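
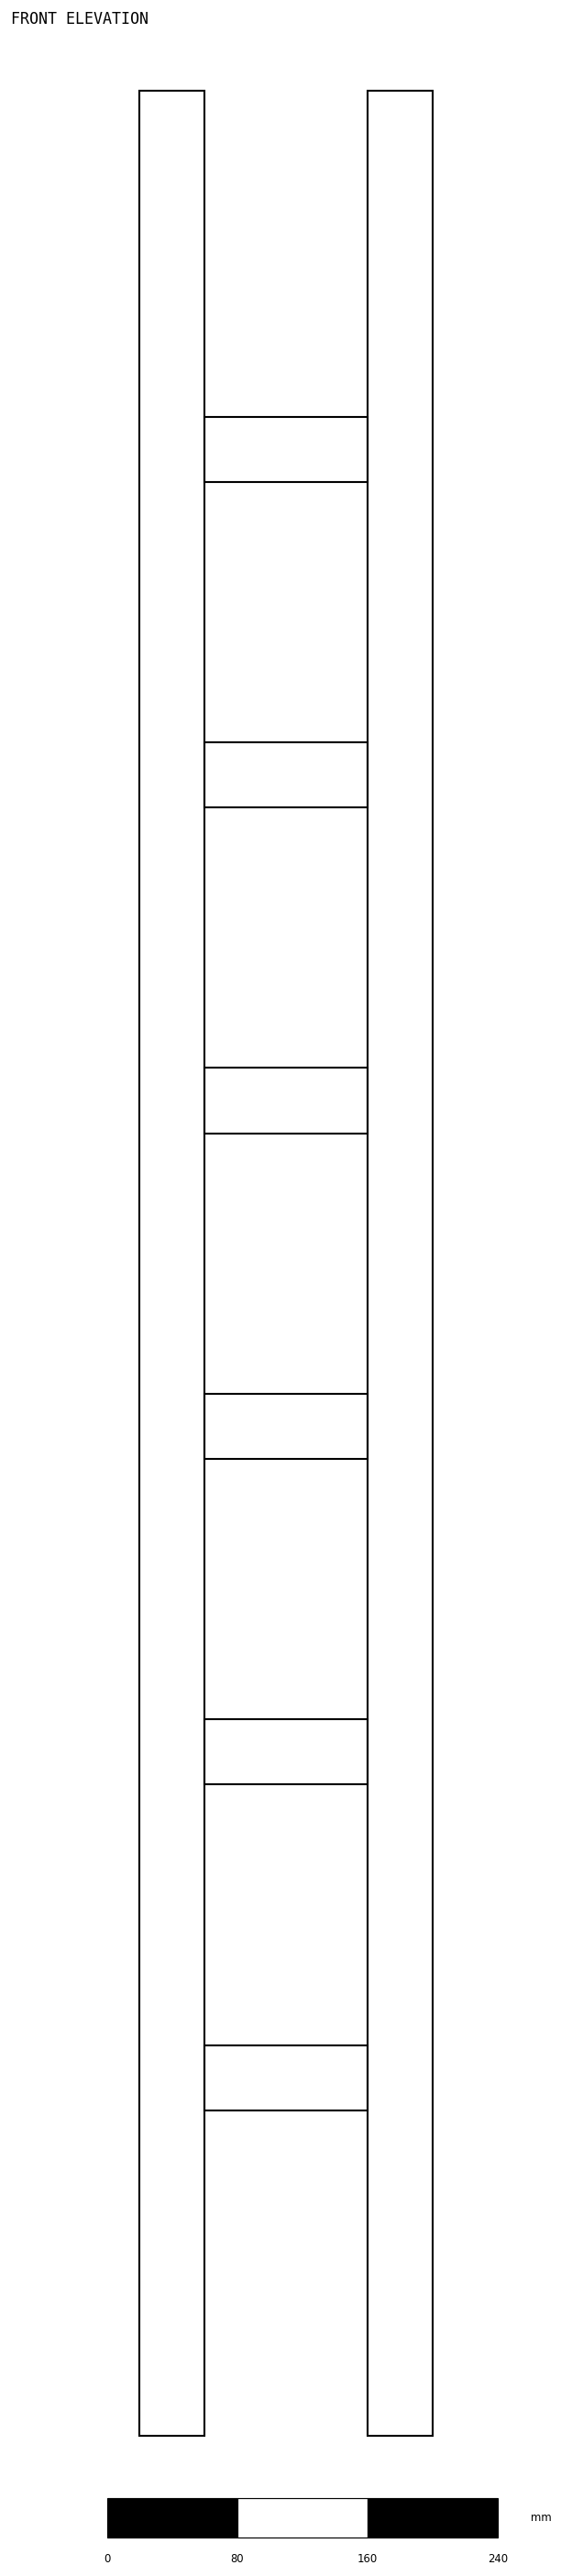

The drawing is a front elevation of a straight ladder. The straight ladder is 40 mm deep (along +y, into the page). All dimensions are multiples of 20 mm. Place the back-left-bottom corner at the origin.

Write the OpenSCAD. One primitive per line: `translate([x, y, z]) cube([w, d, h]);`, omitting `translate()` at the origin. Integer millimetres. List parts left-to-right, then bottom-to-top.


cube([40, 40, 1440]);
translate([40, 0, 200]) cube([100, 40, 40]);
translate([40, 0, 400]) cube([100, 40, 40]);
translate([40, 0, 600]) cube([100, 40, 40]);
translate([40, 0, 800]) cube([100, 40, 40]);
translate([40, 0, 1000]) cube([100, 40, 40]);
translate([40, 0, 1200]) cube([100, 40, 40]);
translate([140, 0, 0]) cube([40, 40, 1440]);


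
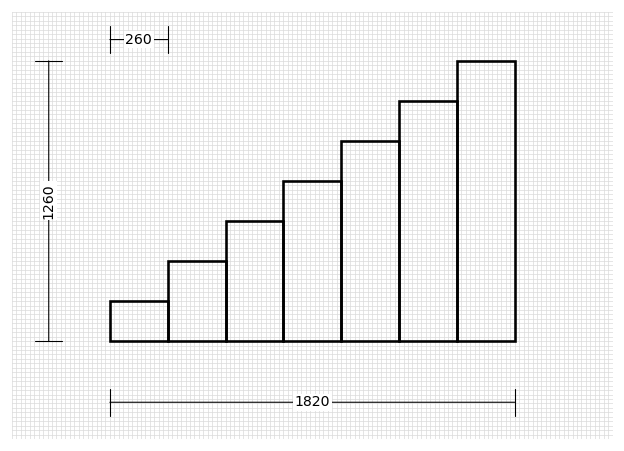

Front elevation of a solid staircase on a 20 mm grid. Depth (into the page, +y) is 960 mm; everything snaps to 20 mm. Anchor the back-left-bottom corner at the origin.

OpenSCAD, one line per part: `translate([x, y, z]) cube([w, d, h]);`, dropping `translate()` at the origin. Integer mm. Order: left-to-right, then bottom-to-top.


cube([260, 960, 180]);
translate([260, 0, 0]) cube([260, 960, 360]);
translate([520, 0, 0]) cube([260, 960, 540]);
translate([780, 0, 0]) cube([260, 960, 720]);
translate([1040, 0, 0]) cube([260, 960, 900]);
translate([1300, 0, 0]) cube([260, 960, 1080]);
translate([1560, 0, 0]) cube([260, 960, 1260]);


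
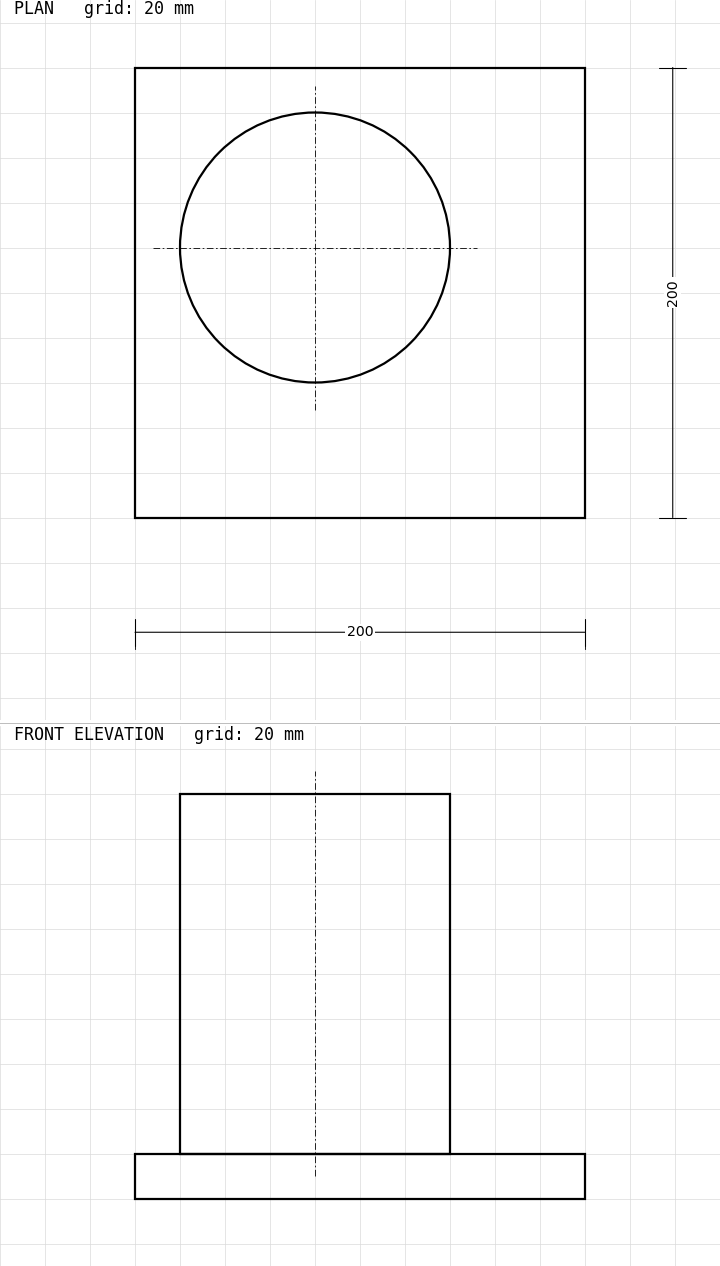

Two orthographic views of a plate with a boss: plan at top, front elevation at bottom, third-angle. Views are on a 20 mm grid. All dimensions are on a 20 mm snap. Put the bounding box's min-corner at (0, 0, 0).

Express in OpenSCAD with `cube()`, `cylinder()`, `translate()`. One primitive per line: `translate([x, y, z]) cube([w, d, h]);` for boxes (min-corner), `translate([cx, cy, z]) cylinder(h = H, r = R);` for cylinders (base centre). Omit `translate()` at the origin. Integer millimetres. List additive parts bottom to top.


cube([200, 200, 20]);
translate([80, 120, 20]) cylinder(h = 160, r = 60);


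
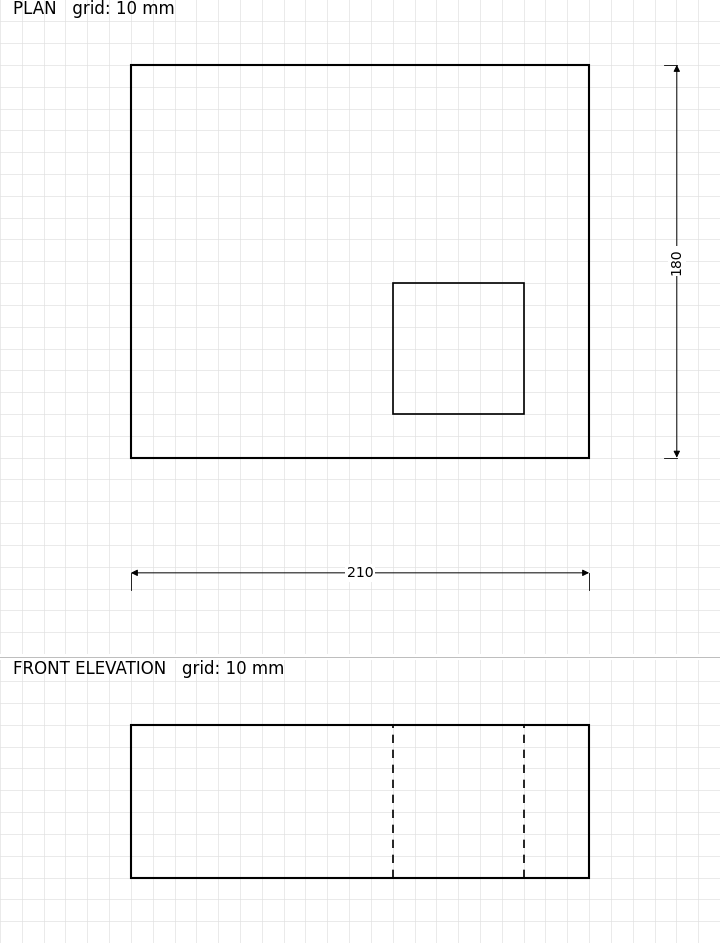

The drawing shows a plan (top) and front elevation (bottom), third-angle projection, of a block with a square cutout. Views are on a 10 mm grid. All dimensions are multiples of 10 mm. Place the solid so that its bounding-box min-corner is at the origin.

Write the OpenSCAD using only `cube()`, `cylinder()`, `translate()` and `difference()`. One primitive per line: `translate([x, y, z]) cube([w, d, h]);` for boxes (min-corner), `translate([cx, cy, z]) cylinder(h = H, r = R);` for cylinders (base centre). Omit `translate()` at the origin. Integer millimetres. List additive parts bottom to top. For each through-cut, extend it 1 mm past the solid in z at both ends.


difference() {
  cube([210, 180, 70]);
  translate([120, 20, -1]) cube([60, 60, 72]);
}


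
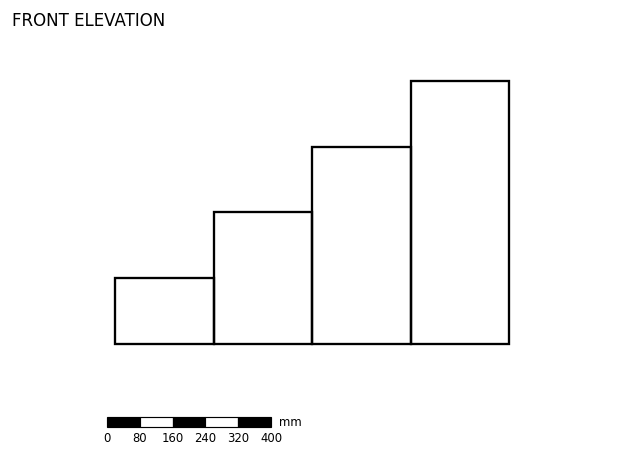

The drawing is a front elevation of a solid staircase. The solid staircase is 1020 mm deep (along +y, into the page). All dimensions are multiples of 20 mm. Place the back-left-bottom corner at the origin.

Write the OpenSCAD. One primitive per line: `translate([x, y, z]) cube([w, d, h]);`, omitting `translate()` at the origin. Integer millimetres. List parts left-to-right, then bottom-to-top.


cube([240, 1020, 160]);
translate([240, 0, 0]) cube([240, 1020, 320]);
translate([480, 0, 0]) cube([240, 1020, 480]);
translate([720, 0, 0]) cube([240, 1020, 640]);


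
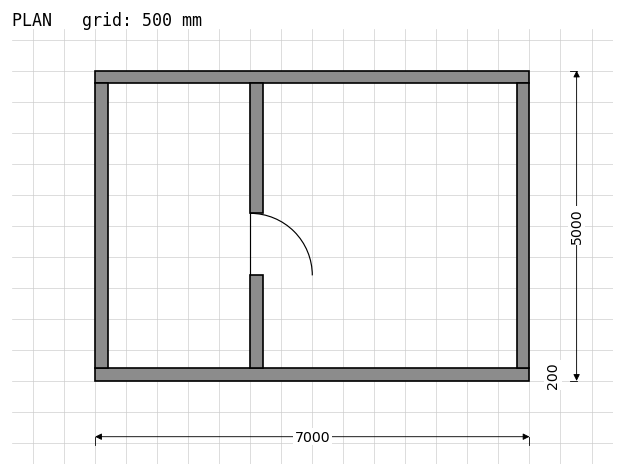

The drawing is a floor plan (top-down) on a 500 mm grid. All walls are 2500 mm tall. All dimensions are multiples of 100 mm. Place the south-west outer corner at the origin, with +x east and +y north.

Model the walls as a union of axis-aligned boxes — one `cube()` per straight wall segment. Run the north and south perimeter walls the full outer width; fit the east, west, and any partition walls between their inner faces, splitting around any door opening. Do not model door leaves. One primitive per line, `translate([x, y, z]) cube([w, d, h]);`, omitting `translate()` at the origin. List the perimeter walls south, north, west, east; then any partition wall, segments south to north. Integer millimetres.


cube([7000, 200, 2500]);
translate([0, 4800, 0]) cube([7000, 200, 2500]);
translate([0, 200, 0]) cube([200, 4600, 2500]);
translate([6800, 200, 0]) cube([200, 4600, 2500]);
translate([2500, 200, 0]) cube([200, 1500, 2500]);
translate([2500, 2700, 0]) cube([200, 2100, 2500]);


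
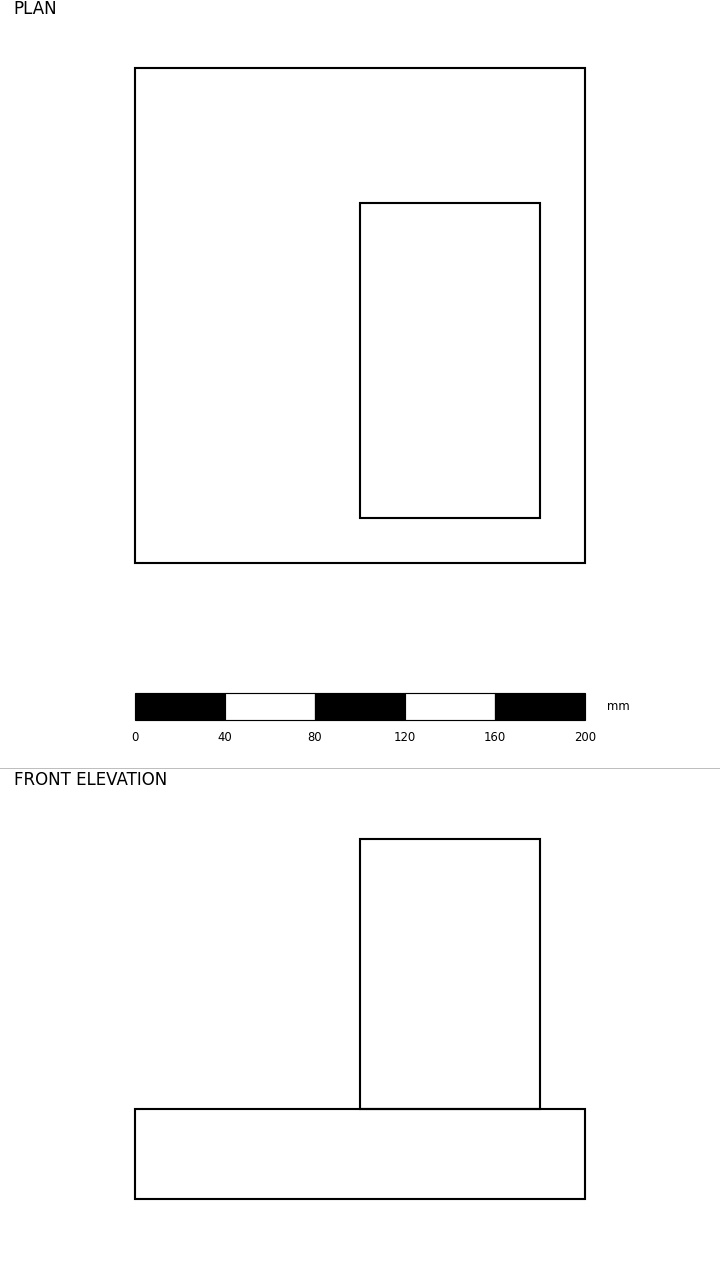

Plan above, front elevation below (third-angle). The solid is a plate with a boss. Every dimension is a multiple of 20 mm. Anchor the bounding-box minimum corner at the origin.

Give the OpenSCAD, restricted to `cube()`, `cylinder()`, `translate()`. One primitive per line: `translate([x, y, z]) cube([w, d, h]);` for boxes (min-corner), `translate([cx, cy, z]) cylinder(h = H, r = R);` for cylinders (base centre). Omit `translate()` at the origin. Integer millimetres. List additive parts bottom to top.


cube([200, 220, 40]);
translate([100, 20, 40]) cube([80, 140, 120]);


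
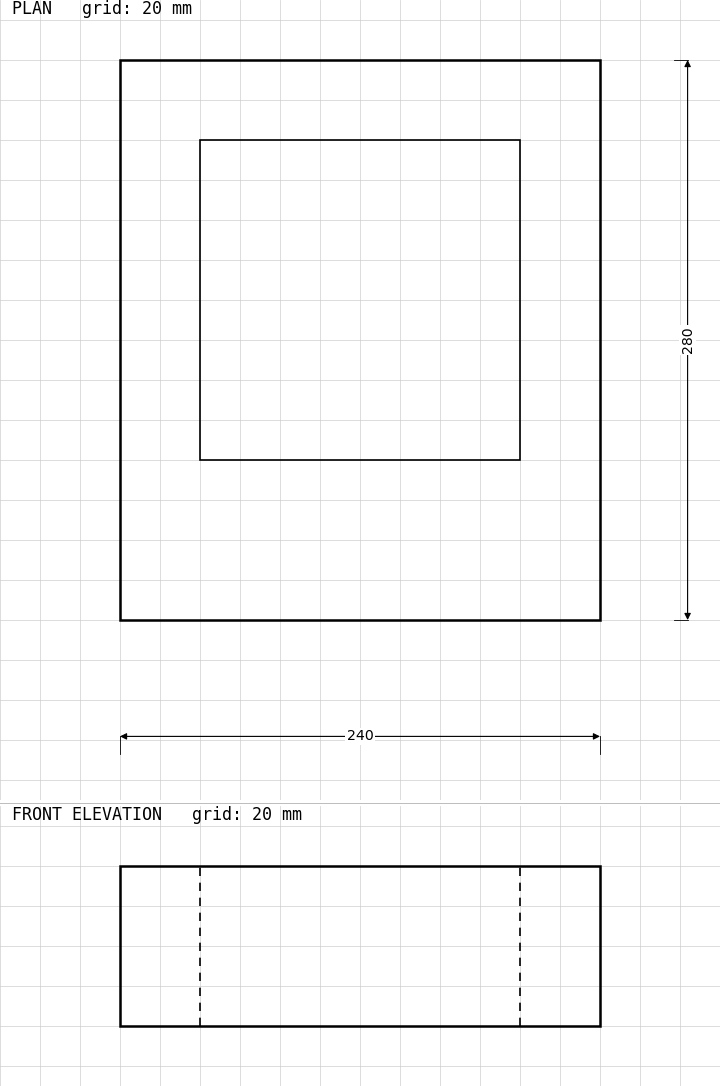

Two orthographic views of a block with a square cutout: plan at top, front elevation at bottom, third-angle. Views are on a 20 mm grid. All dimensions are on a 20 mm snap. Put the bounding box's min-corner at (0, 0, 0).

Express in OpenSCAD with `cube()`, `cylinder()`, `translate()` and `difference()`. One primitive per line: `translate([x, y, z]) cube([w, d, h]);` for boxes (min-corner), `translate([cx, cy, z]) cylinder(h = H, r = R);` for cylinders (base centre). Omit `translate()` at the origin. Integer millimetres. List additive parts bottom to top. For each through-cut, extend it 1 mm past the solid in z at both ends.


difference() {
  cube([240, 280, 80]);
  translate([40, 80, -1]) cube([160, 160, 82]);
}


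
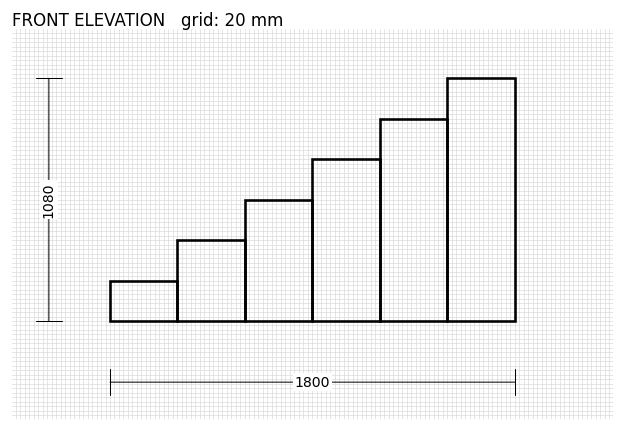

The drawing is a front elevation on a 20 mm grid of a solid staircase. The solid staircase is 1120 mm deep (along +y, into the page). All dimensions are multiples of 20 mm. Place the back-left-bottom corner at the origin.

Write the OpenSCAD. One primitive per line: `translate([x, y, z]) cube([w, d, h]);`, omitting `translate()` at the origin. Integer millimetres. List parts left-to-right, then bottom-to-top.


cube([300, 1120, 180]);
translate([300, 0, 0]) cube([300, 1120, 360]);
translate([600, 0, 0]) cube([300, 1120, 540]);
translate([900, 0, 0]) cube([300, 1120, 720]);
translate([1200, 0, 0]) cube([300, 1120, 900]);
translate([1500, 0, 0]) cube([300, 1120, 1080]);


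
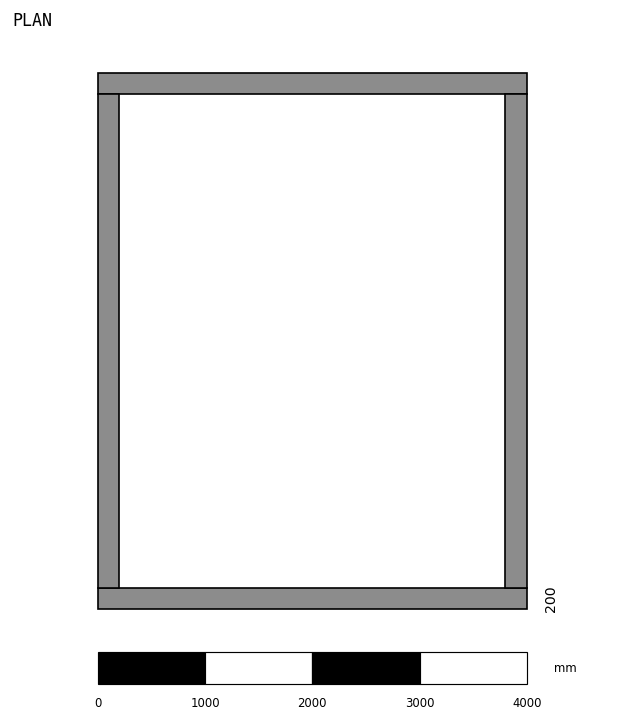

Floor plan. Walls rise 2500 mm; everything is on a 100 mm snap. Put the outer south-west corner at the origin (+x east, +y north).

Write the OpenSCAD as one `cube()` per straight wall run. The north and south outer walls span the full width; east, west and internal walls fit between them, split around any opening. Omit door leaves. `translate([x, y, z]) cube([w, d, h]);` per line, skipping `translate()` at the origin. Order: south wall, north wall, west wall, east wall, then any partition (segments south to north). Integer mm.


cube([4000, 200, 2500]);
translate([0, 4800, 0]) cube([4000, 200, 2500]);
translate([0, 200, 0]) cube([200, 4600, 2500]);
translate([3800, 200, 0]) cube([200, 4600, 2500]);


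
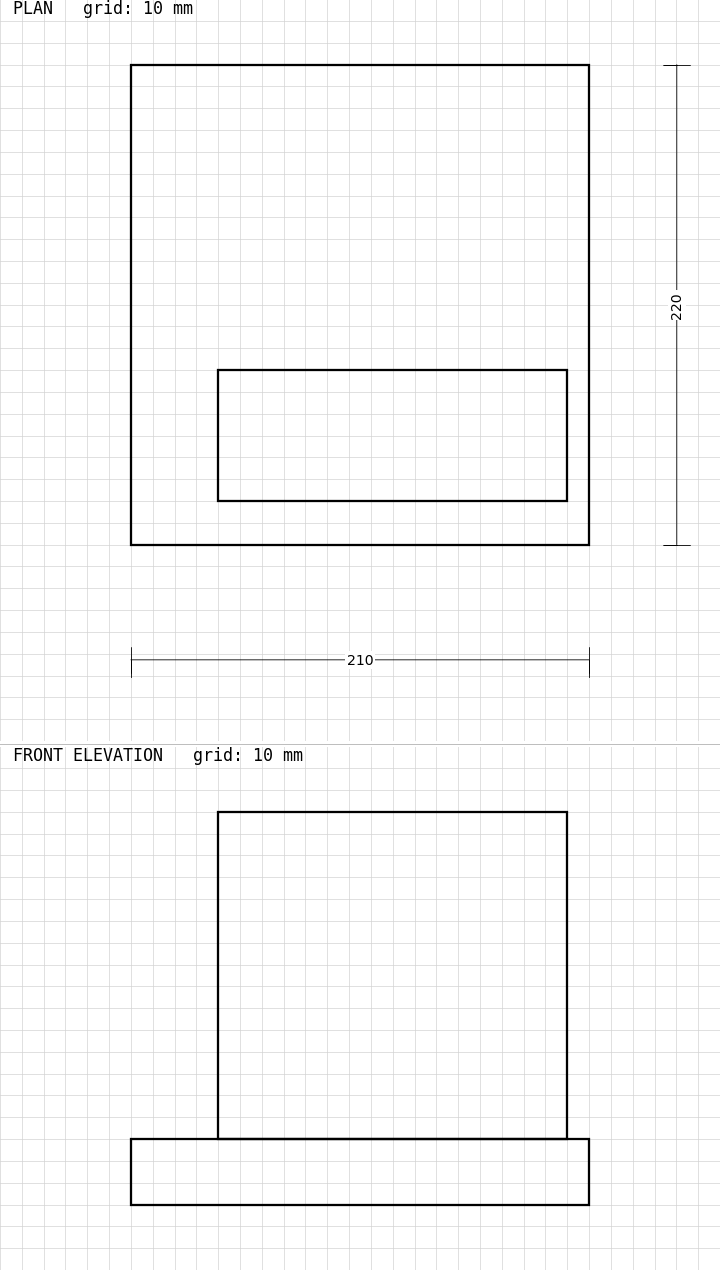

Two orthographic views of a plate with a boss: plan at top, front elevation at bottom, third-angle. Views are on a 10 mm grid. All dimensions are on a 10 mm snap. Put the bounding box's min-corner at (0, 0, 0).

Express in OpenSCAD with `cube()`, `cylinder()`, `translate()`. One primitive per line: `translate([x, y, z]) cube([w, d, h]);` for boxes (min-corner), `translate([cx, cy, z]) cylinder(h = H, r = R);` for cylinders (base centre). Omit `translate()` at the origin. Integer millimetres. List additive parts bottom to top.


cube([210, 220, 30]);
translate([40, 20, 30]) cube([160, 60, 150]);


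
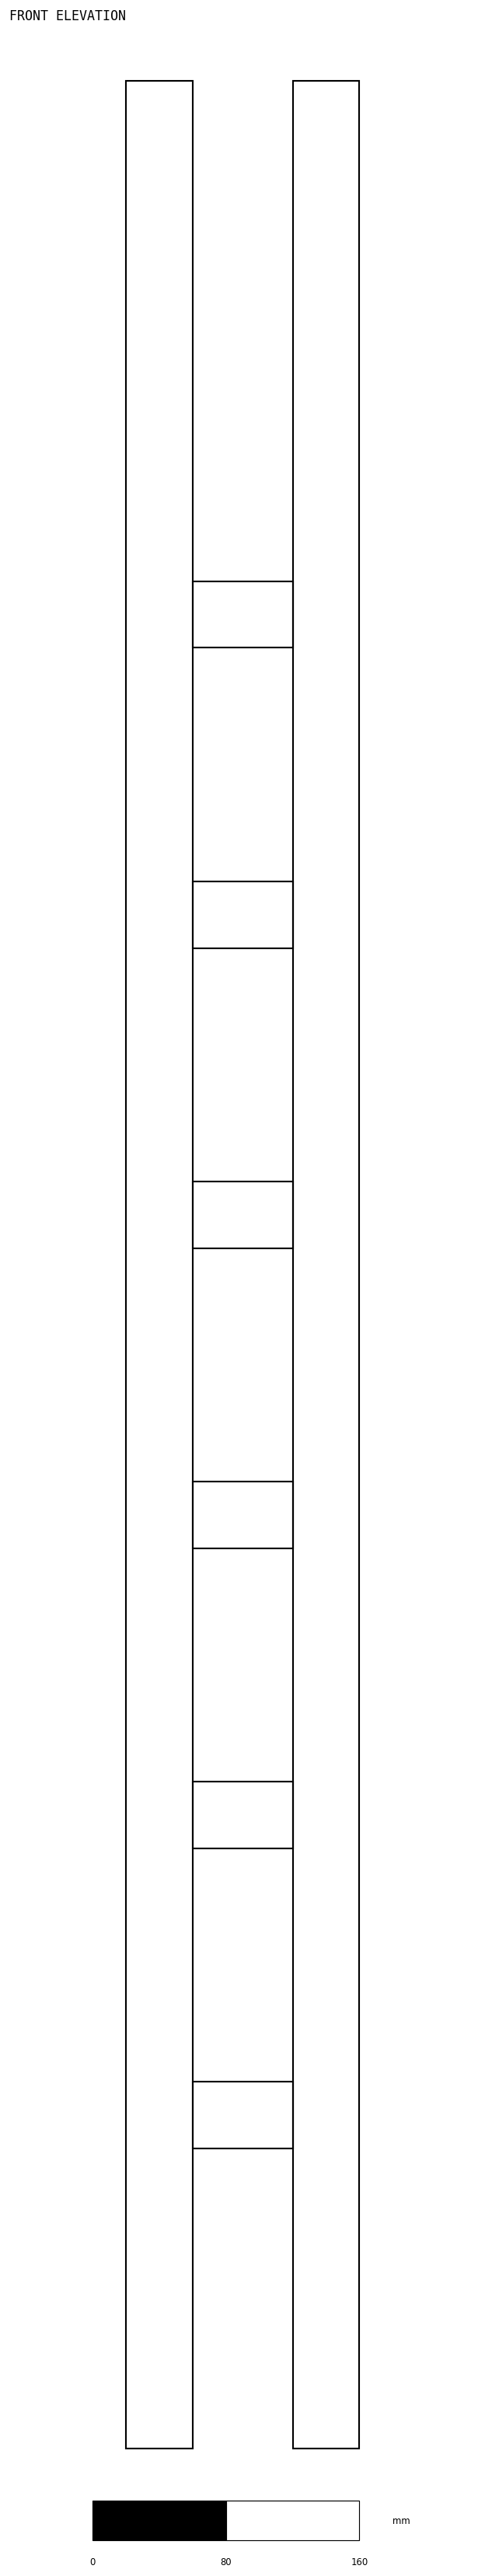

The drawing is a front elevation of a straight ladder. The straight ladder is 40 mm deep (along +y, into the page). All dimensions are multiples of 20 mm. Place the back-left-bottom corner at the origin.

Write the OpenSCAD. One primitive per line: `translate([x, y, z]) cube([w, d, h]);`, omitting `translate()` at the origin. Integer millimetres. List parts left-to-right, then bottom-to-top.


cube([40, 40, 1420]);
translate([40, 0, 180]) cube([60, 40, 40]);
translate([40, 0, 360]) cube([60, 40, 40]);
translate([40, 0, 540]) cube([60, 40, 40]);
translate([40, 0, 720]) cube([60, 40, 40]);
translate([40, 0, 900]) cube([60, 40, 40]);
translate([40, 0, 1080]) cube([60, 40, 40]);
translate([100, 0, 0]) cube([40, 40, 1420]);


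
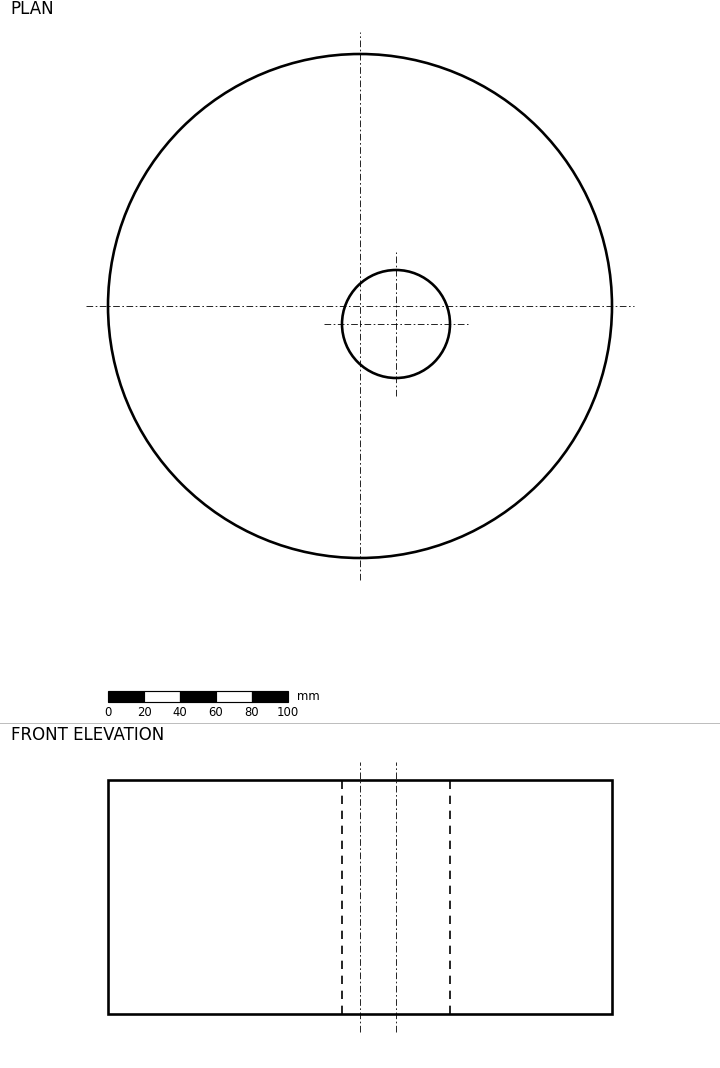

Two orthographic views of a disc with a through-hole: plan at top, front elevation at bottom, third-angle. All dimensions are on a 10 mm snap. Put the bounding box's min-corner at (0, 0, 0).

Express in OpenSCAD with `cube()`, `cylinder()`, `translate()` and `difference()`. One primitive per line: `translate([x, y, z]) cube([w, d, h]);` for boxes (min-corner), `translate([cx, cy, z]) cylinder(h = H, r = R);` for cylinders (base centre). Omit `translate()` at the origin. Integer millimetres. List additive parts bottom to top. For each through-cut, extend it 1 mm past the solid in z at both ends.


difference() {
  translate([140, 140, 0]) cylinder(h = 130, r = 140);
  translate([160, 130, -1]) cylinder(h = 132, r = 30);
}


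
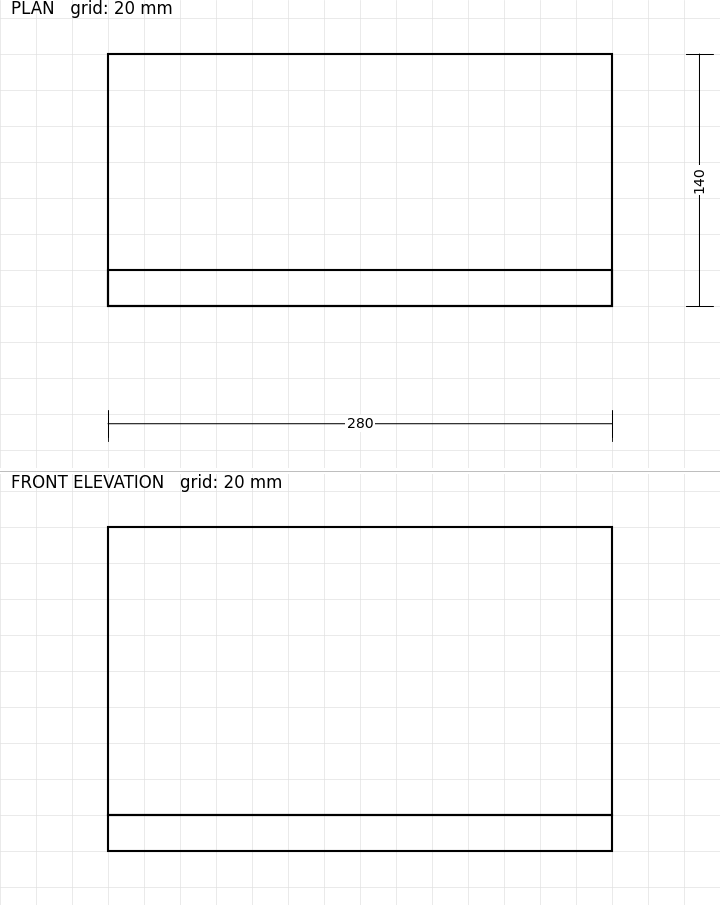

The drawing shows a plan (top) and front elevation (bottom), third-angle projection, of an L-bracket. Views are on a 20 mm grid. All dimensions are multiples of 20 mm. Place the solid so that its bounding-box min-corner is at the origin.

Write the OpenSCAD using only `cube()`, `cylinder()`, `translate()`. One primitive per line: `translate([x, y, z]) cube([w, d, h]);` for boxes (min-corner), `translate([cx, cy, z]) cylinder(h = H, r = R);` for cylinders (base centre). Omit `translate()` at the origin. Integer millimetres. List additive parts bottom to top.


cube([280, 140, 20]);
translate([0, 0, 20]) cube([280, 20, 160]);


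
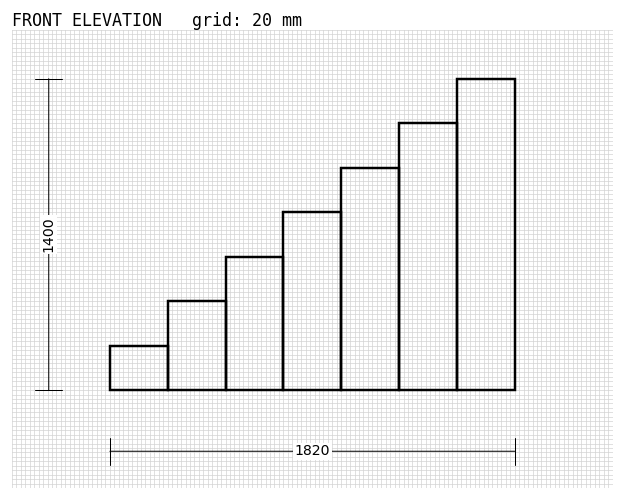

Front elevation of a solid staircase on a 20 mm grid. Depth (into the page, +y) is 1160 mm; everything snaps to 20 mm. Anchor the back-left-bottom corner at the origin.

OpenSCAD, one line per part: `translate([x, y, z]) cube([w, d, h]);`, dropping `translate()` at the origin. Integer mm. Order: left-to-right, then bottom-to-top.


cube([260, 1160, 200]);
translate([260, 0, 0]) cube([260, 1160, 400]);
translate([520, 0, 0]) cube([260, 1160, 600]);
translate([780, 0, 0]) cube([260, 1160, 800]);
translate([1040, 0, 0]) cube([260, 1160, 1000]);
translate([1300, 0, 0]) cube([260, 1160, 1200]);
translate([1560, 0, 0]) cube([260, 1160, 1400]);


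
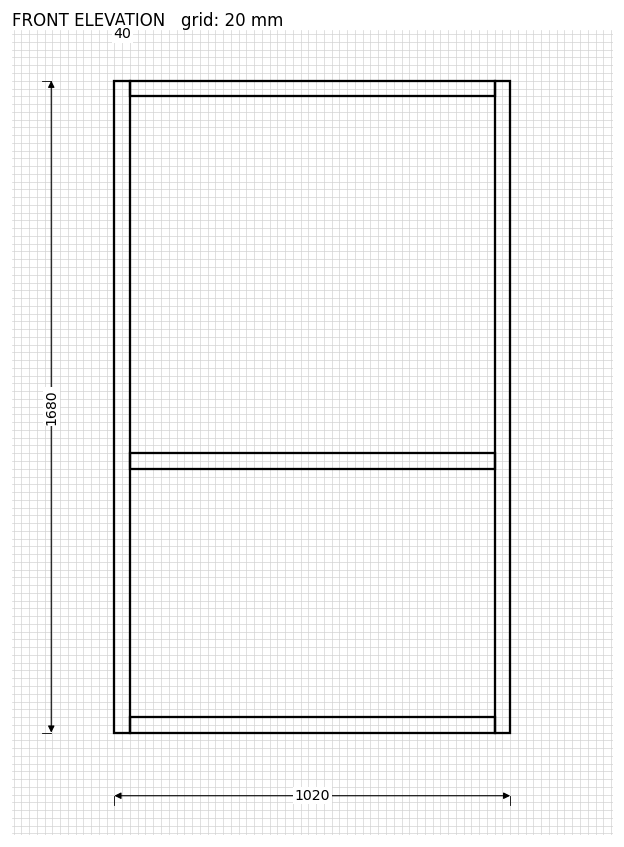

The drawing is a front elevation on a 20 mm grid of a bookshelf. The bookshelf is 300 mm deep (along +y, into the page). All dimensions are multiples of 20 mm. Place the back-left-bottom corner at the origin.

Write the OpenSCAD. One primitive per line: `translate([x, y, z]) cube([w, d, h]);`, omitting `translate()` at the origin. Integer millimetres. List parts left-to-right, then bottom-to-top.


cube([40, 300, 1680]);
translate([40, 0, 0]) cube([940, 300, 40]);
translate([40, 0, 680]) cube([940, 300, 40]);
translate([40, 0, 1640]) cube([940, 300, 40]);
translate([980, 0, 0]) cube([40, 300, 1680]);


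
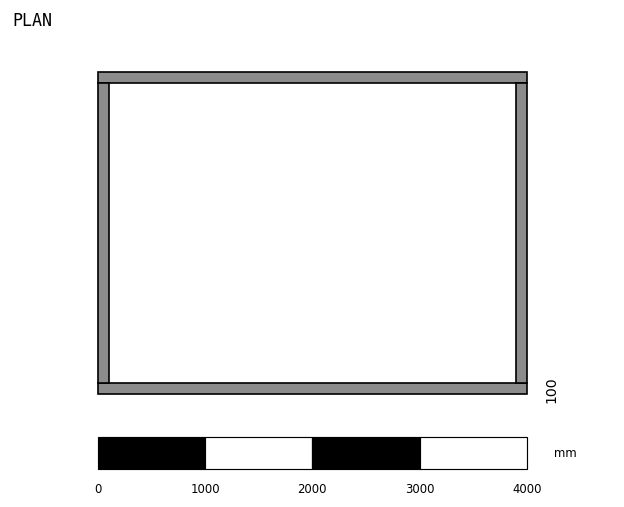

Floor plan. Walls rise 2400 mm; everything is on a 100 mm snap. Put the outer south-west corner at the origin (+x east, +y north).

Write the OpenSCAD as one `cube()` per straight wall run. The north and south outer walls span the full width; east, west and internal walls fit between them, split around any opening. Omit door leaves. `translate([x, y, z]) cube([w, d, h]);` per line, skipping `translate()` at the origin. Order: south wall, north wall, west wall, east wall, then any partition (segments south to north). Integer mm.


cube([4000, 100, 2400]);
translate([0, 2900, 0]) cube([4000, 100, 2400]);
translate([0, 100, 0]) cube([100, 2800, 2400]);
translate([3900, 100, 0]) cube([100, 2800, 2400]);


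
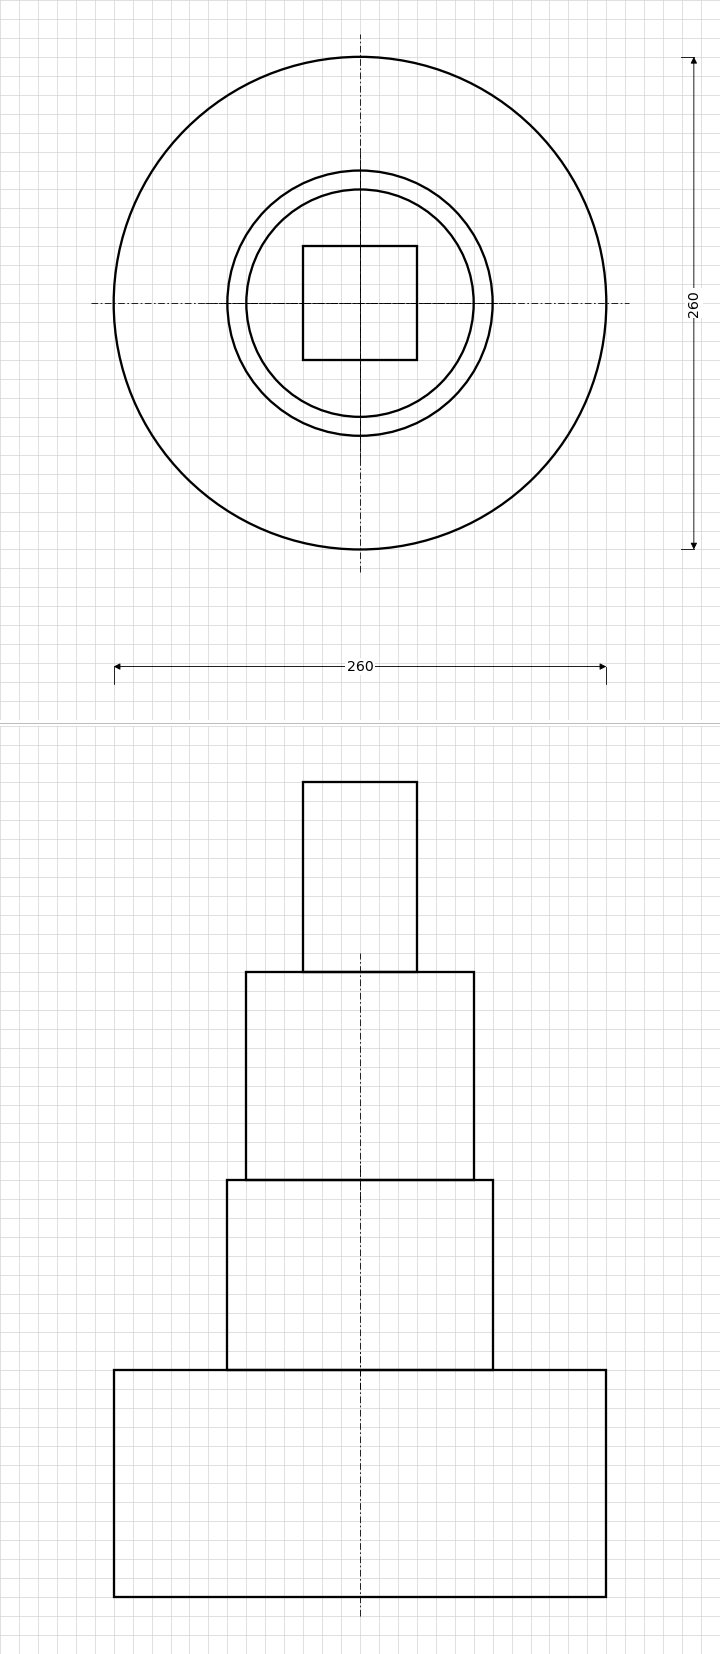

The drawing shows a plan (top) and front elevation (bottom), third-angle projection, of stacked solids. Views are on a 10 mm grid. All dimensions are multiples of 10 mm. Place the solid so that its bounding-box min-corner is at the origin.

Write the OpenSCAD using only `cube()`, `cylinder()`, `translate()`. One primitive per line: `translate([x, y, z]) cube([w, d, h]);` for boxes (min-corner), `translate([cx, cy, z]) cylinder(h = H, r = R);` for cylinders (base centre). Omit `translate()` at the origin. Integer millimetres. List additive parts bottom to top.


translate([130, 130, 0]) cylinder(h = 120, r = 130);
translate([130, 130, 120]) cylinder(h = 100, r = 70);
translate([130, 130, 220]) cylinder(h = 110, r = 60);
translate([100, 100, 330]) cube([60, 60, 100]);


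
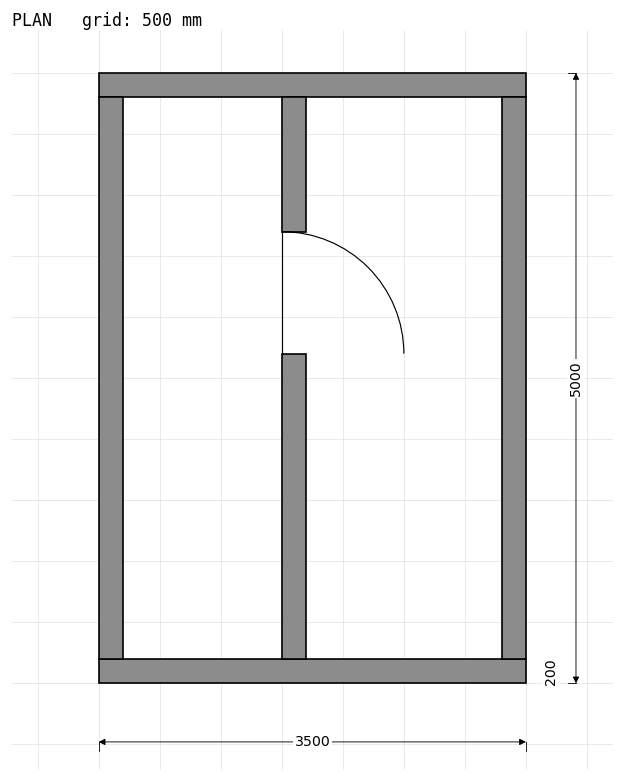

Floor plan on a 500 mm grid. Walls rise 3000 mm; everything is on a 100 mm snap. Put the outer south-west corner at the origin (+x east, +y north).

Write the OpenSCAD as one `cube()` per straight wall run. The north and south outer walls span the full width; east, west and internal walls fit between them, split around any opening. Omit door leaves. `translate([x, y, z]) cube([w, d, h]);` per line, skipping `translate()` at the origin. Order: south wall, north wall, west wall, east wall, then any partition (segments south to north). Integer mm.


cube([3500, 200, 3000]);
translate([0, 4800, 0]) cube([3500, 200, 3000]);
translate([0, 200, 0]) cube([200, 4600, 3000]);
translate([3300, 200, 0]) cube([200, 4600, 3000]);
translate([1500, 200, 0]) cube([200, 2500, 3000]);
translate([1500, 3700, 0]) cube([200, 1100, 3000]);


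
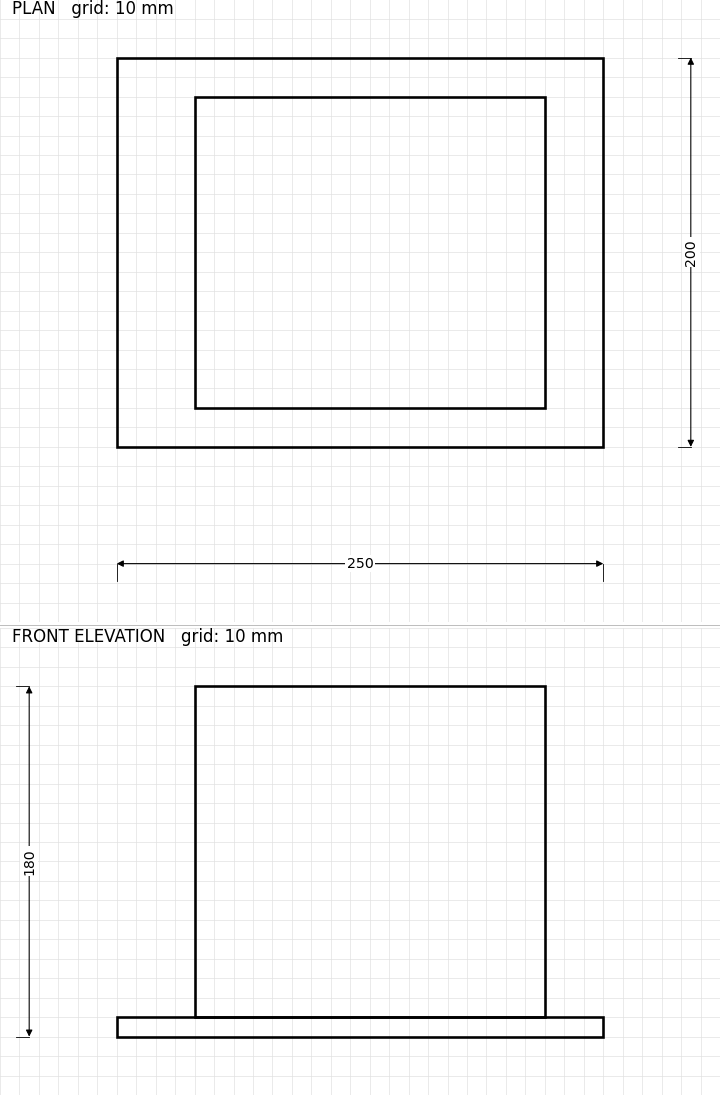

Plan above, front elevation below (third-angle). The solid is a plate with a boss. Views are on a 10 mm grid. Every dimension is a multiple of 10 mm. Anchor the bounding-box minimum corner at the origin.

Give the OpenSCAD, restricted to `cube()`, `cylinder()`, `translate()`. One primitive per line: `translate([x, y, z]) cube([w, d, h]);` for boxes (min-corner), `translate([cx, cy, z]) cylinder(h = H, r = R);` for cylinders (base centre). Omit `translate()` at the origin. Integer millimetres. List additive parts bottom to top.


cube([250, 200, 10]);
translate([40, 20, 10]) cube([180, 160, 170]);


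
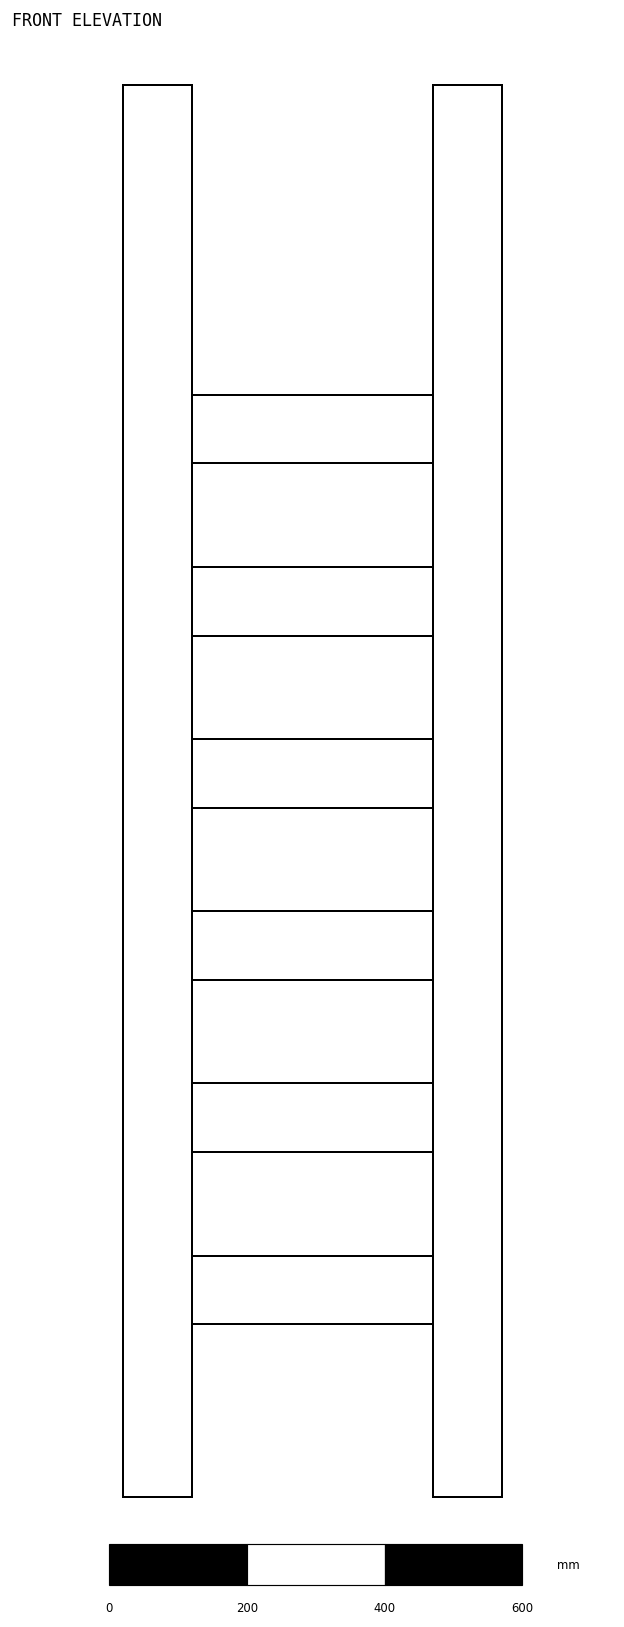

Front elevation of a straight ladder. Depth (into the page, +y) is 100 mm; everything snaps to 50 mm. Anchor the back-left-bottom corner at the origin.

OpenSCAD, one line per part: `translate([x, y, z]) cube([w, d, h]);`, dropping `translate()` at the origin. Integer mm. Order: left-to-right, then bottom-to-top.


cube([100, 100, 2050]);
translate([100, 0, 250]) cube([350, 100, 100]);
translate([100, 0, 500]) cube([350, 100, 100]);
translate([100, 0, 750]) cube([350, 100, 100]);
translate([100, 0, 1000]) cube([350, 100, 100]);
translate([100, 0, 1250]) cube([350, 100, 100]);
translate([100, 0, 1500]) cube([350, 100, 100]);
translate([450, 0, 0]) cube([100, 100, 2050]);


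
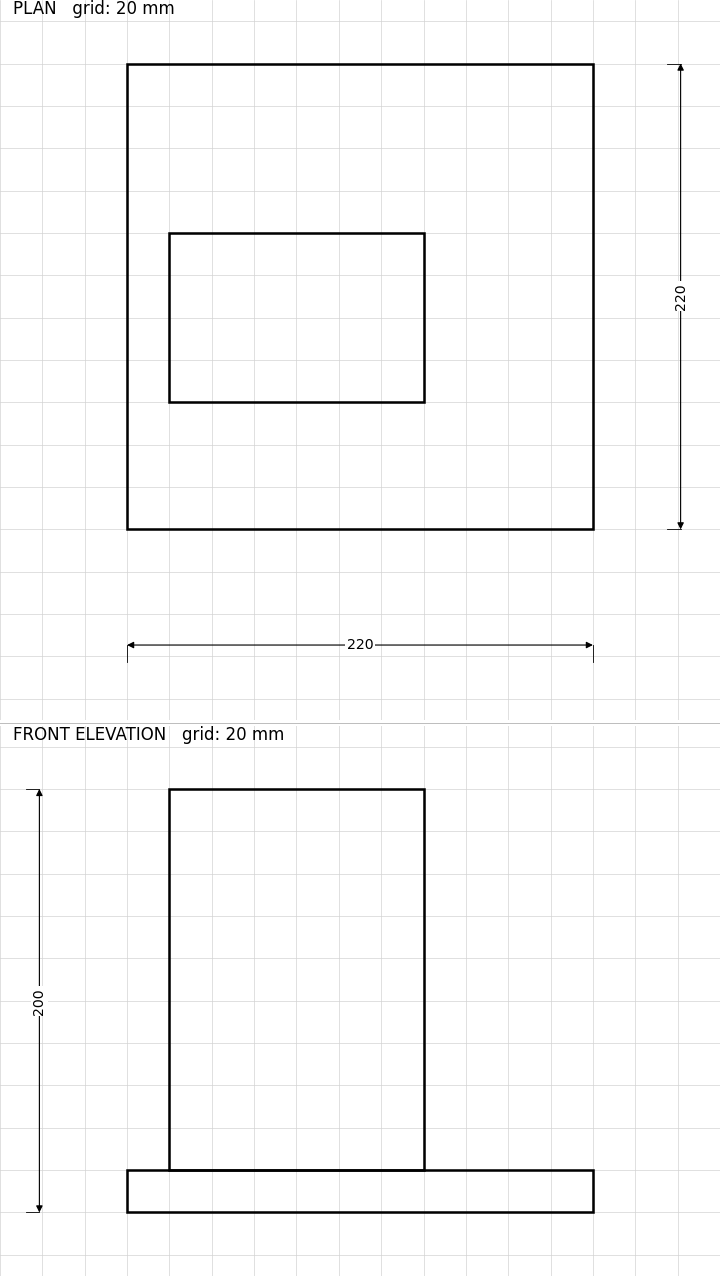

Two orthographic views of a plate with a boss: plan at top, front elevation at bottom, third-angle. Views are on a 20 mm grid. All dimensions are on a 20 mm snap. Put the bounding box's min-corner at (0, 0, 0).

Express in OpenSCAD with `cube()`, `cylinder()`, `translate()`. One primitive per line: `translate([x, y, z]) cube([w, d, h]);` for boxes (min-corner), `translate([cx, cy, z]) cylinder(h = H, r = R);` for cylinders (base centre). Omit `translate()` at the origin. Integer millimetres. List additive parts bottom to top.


cube([220, 220, 20]);
translate([20, 60, 20]) cube([120, 80, 180]);


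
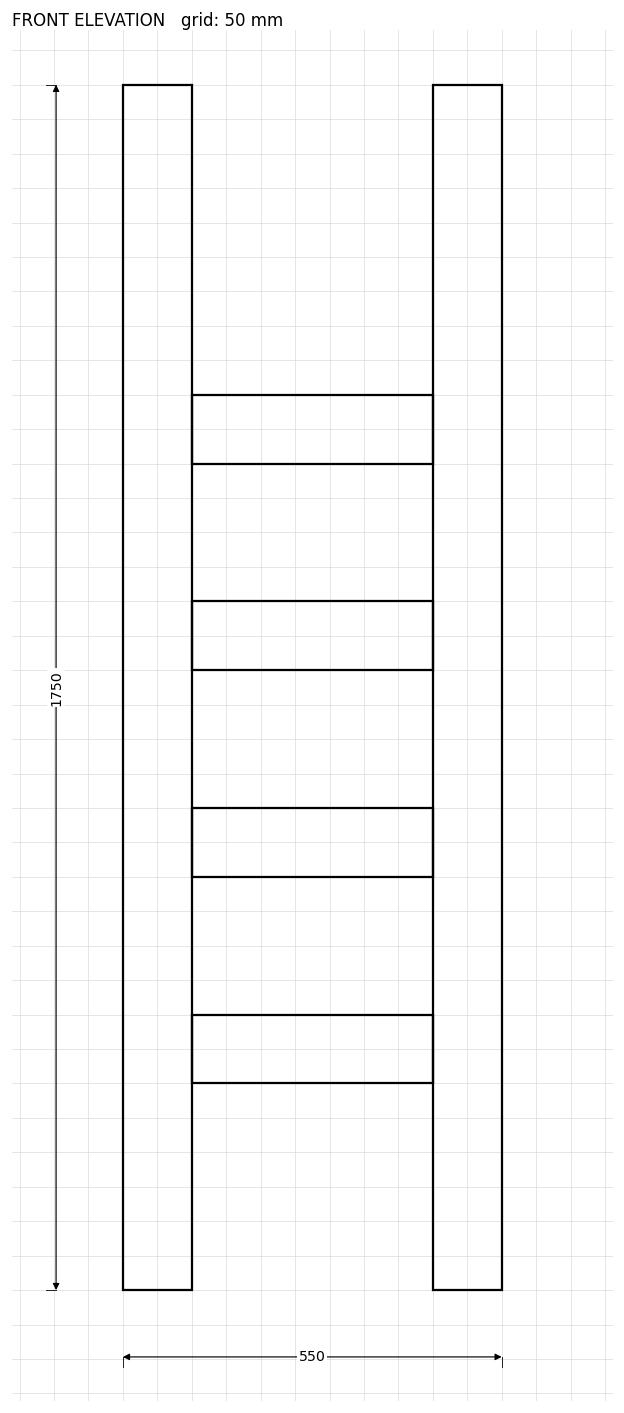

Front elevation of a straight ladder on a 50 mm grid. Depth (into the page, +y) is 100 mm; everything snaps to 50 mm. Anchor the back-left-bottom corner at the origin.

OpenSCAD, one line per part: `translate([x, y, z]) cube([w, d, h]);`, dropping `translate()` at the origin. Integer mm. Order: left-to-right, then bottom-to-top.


cube([100, 100, 1750]);
translate([100, 0, 300]) cube([350, 100, 100]);
translate([100, 0, 600]) cube([350, 100, 100]);
translate([100, 0, 900]) cube([350, 100, 100]);
translate([100, 0, 1200]) cube([350, 100, 100]);
translate([450, 0, 0]) cube([100, 100, 1750]);


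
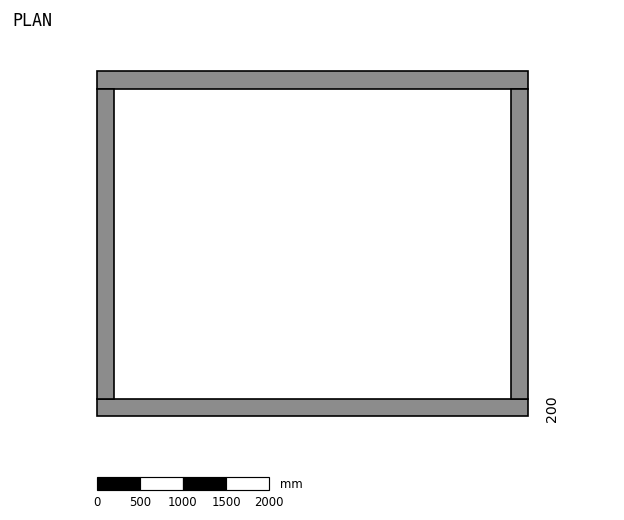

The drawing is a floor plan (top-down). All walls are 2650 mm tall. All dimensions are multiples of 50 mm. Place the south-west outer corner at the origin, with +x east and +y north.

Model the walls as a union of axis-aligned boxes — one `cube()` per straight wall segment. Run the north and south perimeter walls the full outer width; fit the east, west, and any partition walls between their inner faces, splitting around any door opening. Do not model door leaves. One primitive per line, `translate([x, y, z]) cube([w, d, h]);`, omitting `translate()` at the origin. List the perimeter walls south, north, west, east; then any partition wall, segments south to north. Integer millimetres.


cube([5000, 200, 2650]);
translate([0, 3800, 0]) cube([5000, 200, 2650]);
translate([0, 200, 0]) cube([200, 3600, 2650]);
translate([4800, 200, 0]) cube([200, 3600, 2650]);


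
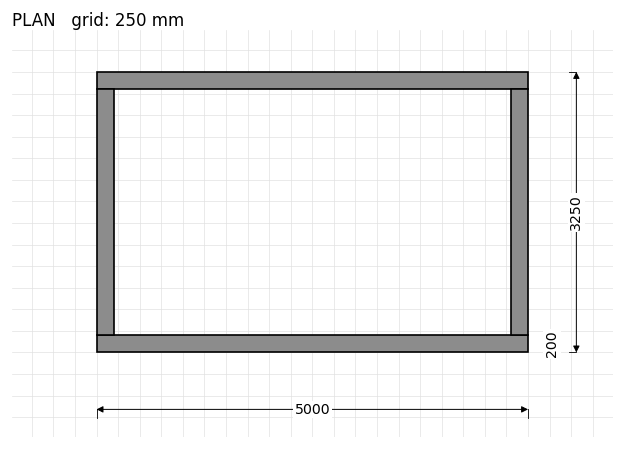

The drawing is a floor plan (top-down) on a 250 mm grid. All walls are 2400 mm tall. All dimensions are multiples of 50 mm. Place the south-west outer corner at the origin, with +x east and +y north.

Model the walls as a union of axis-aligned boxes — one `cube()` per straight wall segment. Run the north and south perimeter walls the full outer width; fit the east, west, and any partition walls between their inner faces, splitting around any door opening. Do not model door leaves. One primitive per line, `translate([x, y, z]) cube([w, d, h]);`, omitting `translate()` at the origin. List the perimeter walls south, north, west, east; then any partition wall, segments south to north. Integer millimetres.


cube([5000, 200, 2400]);
translate([0, 3050, 0]) cube([5000, 200, 2400]);
translate([0, 200, 0]) cube([200, 2850, 2400]);
translate([4800, 200, 0]) cube([200, 2850, 2400]);


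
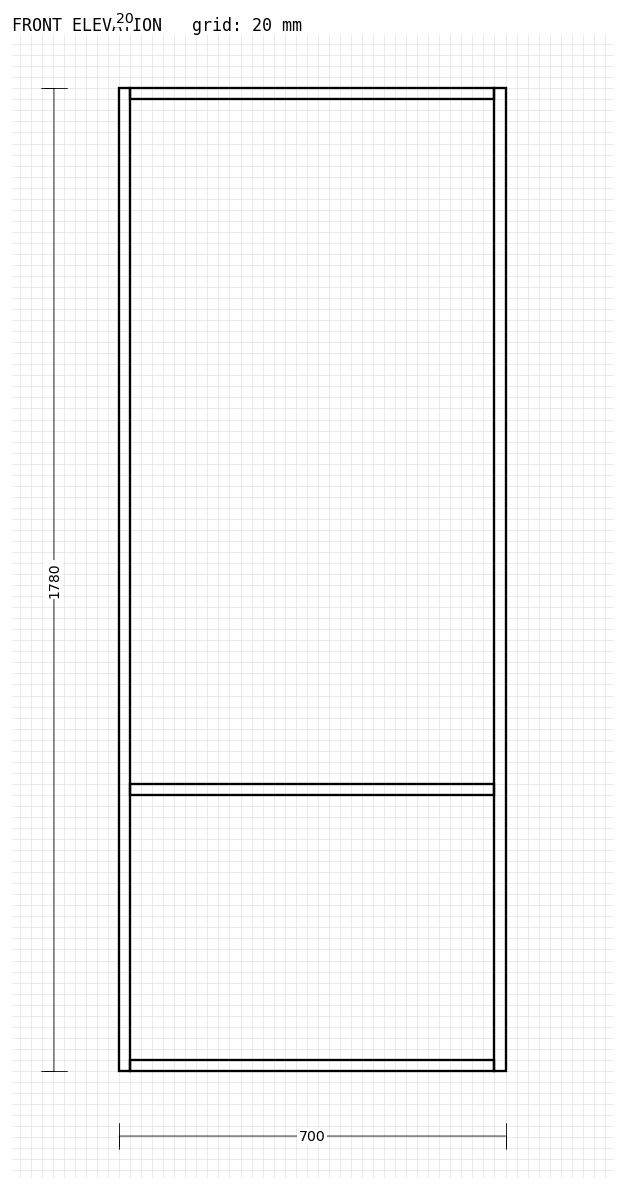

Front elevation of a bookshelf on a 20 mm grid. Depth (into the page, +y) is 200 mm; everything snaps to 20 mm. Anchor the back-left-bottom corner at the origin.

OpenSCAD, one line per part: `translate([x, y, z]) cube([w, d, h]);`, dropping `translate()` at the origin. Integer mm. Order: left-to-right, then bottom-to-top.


cube([20, 200, 1780]);
translate([20, 0, 0]) cube([660, 200, 20]);
translate([20, 0, 500]) cube([660, 200, 20]);
translate([20, 0, 1760]) cube([660, 200, 20]);
translate([680, 0, 0]) cube([20, 200, 1780]);


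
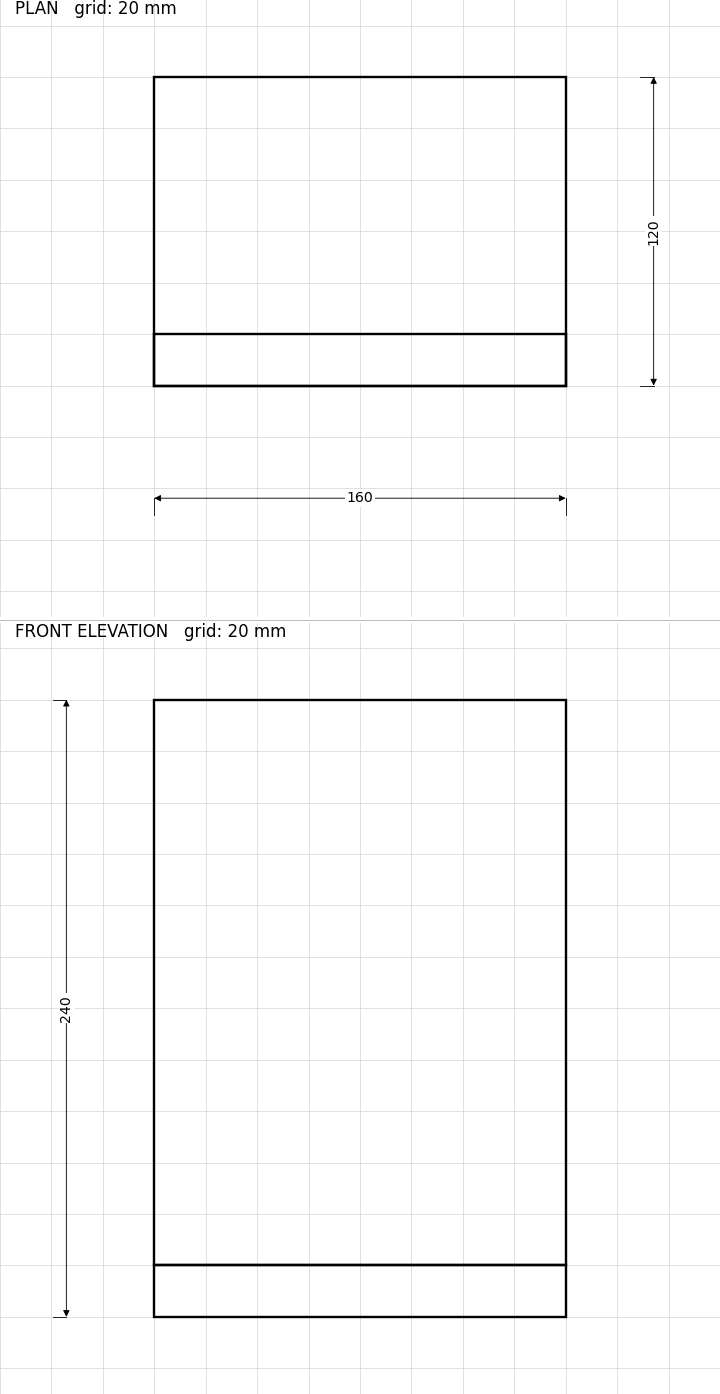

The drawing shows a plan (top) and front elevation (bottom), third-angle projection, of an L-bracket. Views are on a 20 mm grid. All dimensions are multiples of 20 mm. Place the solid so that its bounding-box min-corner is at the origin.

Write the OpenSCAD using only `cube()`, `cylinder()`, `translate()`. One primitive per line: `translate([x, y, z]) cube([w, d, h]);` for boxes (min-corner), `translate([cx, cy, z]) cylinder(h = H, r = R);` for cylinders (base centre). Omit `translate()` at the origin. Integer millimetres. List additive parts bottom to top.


cube([160, 120, 20]);
translate([0, 0, 20]) cube([160, 20, 220]);


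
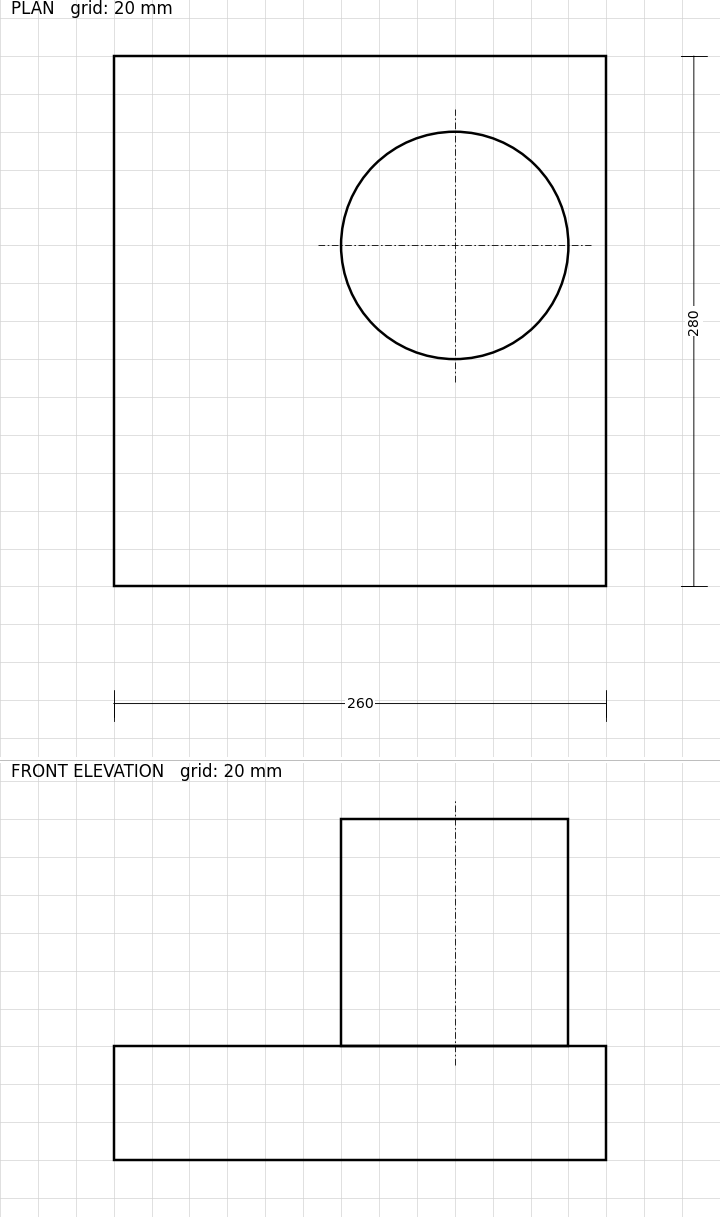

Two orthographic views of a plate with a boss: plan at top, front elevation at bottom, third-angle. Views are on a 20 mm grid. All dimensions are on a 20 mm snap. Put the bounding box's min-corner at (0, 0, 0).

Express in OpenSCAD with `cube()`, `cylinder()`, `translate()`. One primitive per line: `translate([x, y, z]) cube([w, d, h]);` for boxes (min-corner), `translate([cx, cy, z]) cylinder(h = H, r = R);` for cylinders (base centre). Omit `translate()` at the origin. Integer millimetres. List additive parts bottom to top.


cube([260, 280, 60]);
translate([180, 180, 60]) cylinder(h = 120, r = 60);


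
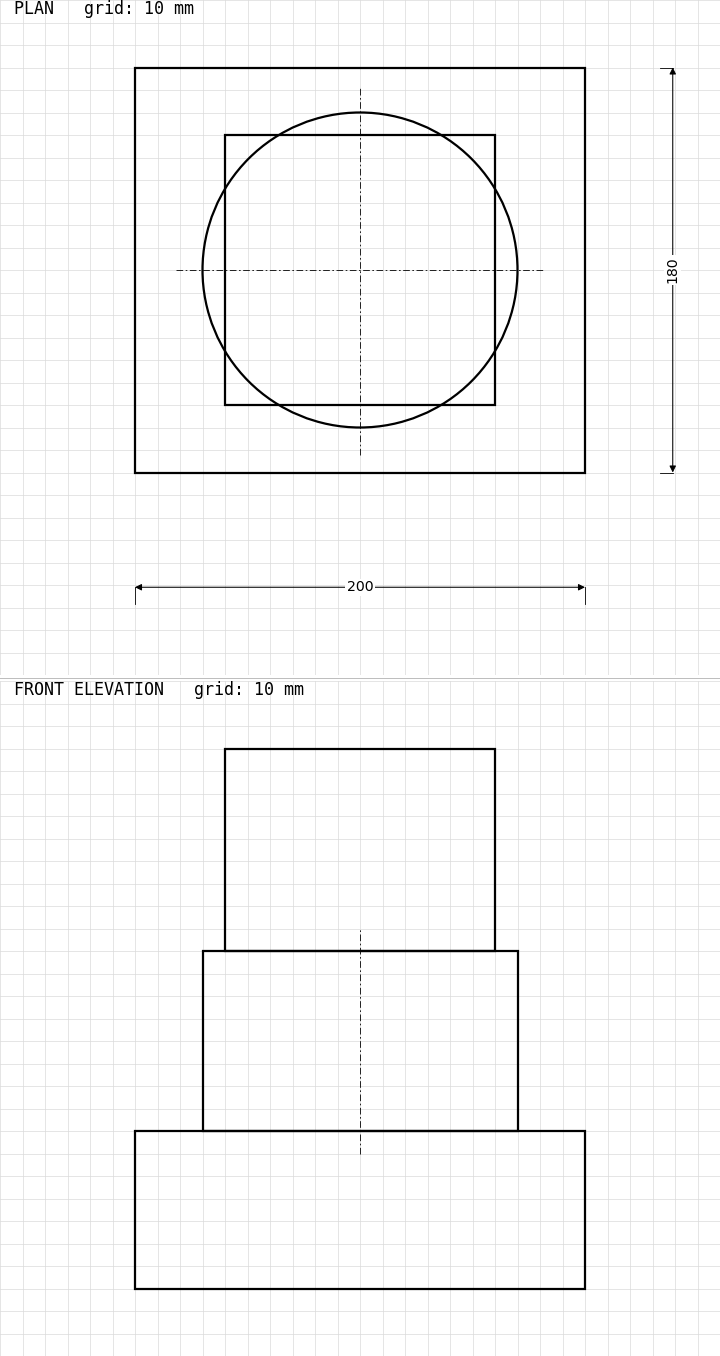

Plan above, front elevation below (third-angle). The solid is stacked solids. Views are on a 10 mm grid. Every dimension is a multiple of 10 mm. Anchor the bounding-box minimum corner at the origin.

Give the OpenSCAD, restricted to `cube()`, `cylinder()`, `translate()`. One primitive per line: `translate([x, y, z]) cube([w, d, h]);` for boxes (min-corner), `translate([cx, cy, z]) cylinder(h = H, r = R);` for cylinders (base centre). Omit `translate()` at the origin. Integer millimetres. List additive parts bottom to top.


cube([200, 180, 70]);
translate([100, 90, 70]) cylinder(h = 80, r = 70);
translate([40, 30, 150]) cube([120, 120, 90]);


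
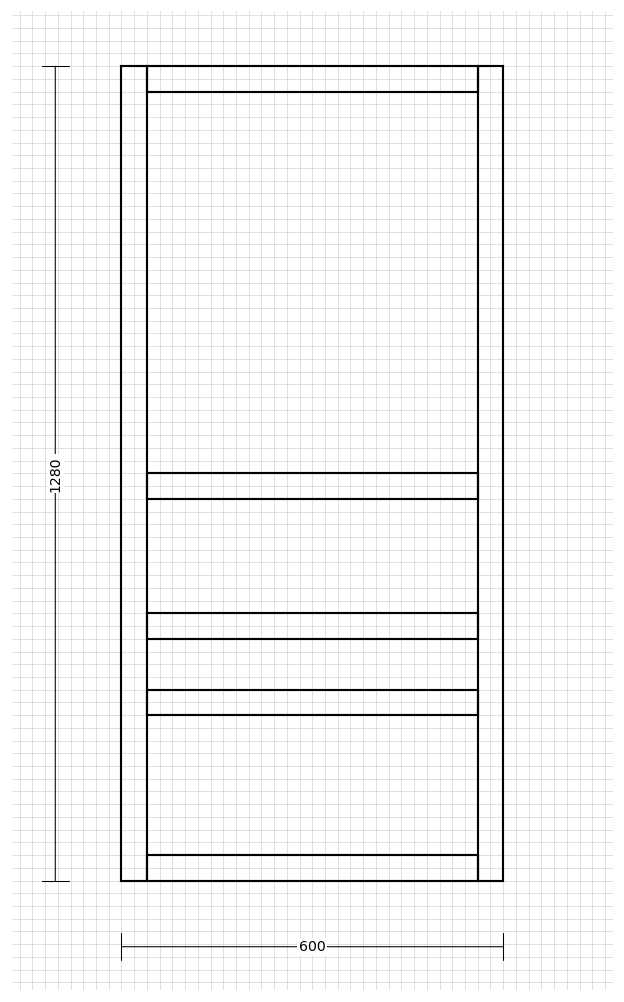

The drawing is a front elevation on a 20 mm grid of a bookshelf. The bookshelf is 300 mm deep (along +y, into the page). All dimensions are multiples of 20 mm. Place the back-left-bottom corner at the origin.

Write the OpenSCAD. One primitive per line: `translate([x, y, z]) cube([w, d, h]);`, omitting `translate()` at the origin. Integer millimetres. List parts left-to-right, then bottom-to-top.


cube([40, 300, 1280]);
translate([40, 0, 0]) cube([520, 300, 40]);
translate([40, 0, 260]) cube([520, 300, 40]);
translate([40, 0, 380]) cube([520, 300, 40]);
translate([40, 0, 600]) cube([520, 300, 40]);
translate([40, 0, 1240]) cube([520, 300, 40]);
translate([560, 0, 0]) cube([40, 300, 1280]);


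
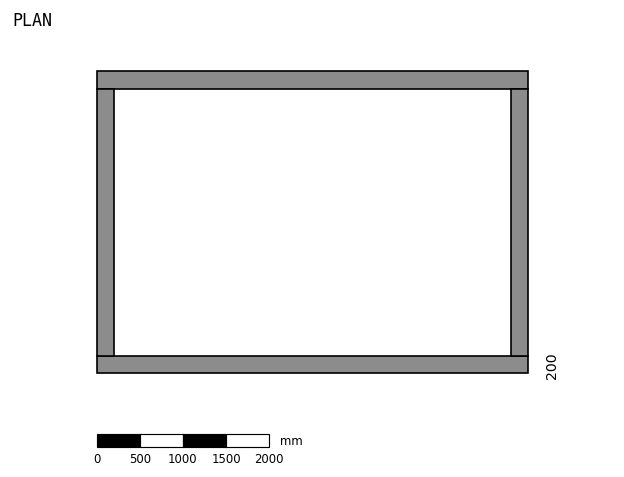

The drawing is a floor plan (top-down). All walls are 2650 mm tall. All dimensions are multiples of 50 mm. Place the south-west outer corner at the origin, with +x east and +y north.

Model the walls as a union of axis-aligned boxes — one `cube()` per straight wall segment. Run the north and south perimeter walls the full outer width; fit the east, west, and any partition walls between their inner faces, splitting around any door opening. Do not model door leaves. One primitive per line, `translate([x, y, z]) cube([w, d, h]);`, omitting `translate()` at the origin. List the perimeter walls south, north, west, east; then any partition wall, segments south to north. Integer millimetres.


cube([5000, 200, 2650]);
translate([0, 3300, 0]) cube([5000, 200, 2650]);
translate([0, 200, 0]) cube([200, 3100, 2650]);
translate([4800, 200, 0]) cube([200, 3100, 2650]);


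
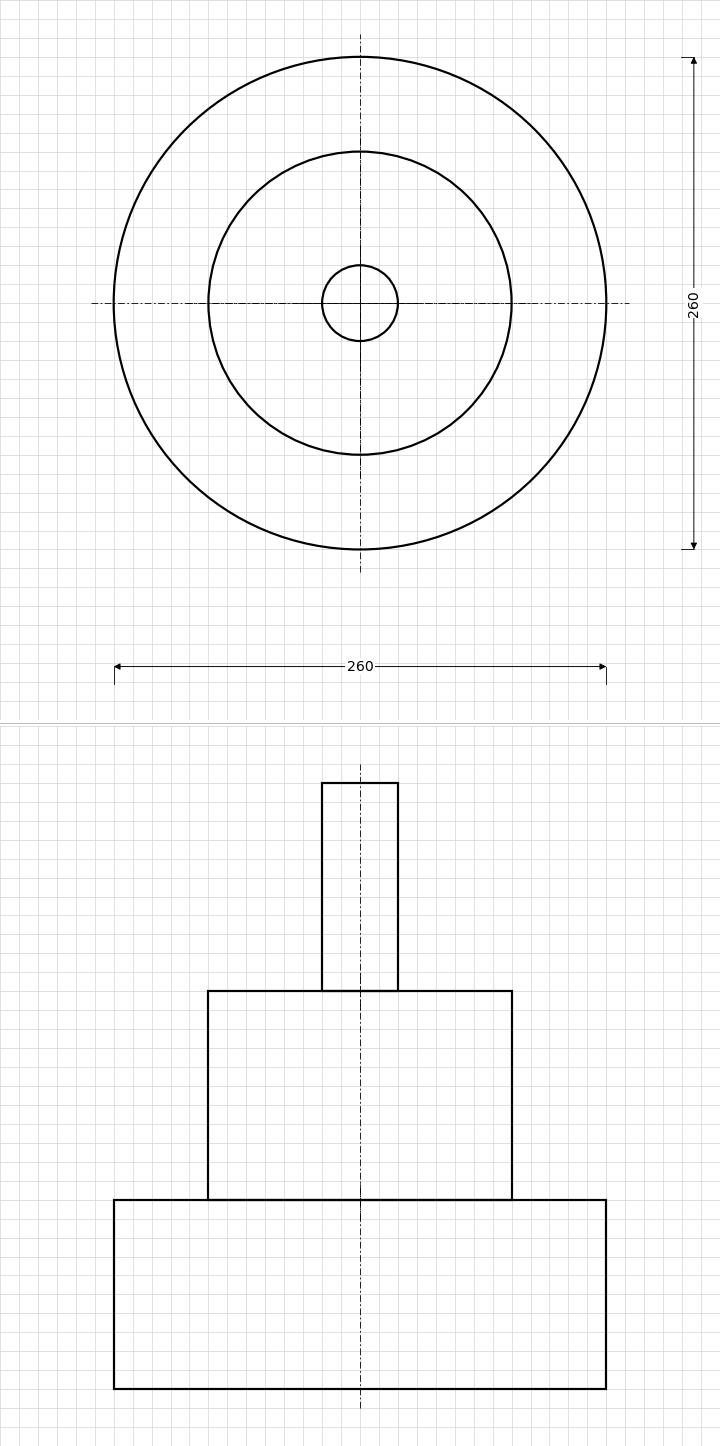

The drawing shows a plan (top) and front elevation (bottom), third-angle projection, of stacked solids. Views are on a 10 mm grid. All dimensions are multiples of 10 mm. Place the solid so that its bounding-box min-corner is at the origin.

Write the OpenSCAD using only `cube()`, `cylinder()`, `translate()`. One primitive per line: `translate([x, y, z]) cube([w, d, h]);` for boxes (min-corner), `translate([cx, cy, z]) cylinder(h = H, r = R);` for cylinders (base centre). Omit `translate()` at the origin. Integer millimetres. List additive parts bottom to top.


translate([130, 130, 0]) cylinder(h = 100, r = 130);
translate([130, 130, 100]) cylinder(h = 110, r = 80);
translate([130, 130, 210]) cylinder(h = 110, r = 20);


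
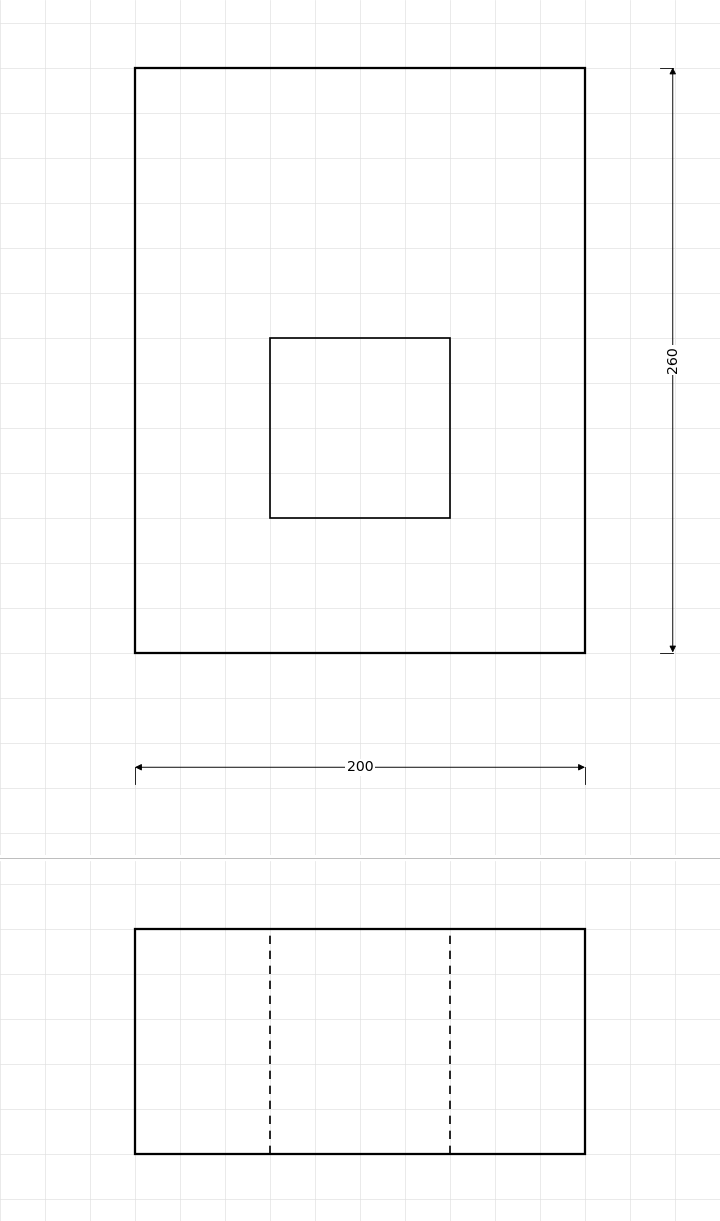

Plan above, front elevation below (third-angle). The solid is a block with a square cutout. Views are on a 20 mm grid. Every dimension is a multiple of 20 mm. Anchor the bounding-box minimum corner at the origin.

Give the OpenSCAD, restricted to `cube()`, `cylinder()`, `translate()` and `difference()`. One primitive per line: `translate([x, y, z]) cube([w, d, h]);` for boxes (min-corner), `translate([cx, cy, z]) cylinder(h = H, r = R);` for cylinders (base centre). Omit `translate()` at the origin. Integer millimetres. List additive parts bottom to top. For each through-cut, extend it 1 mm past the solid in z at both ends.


difference() {
  cube([200, 260, 100]);
  translate([60, 60, -1]) cube([80, 80, 102]);
}
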